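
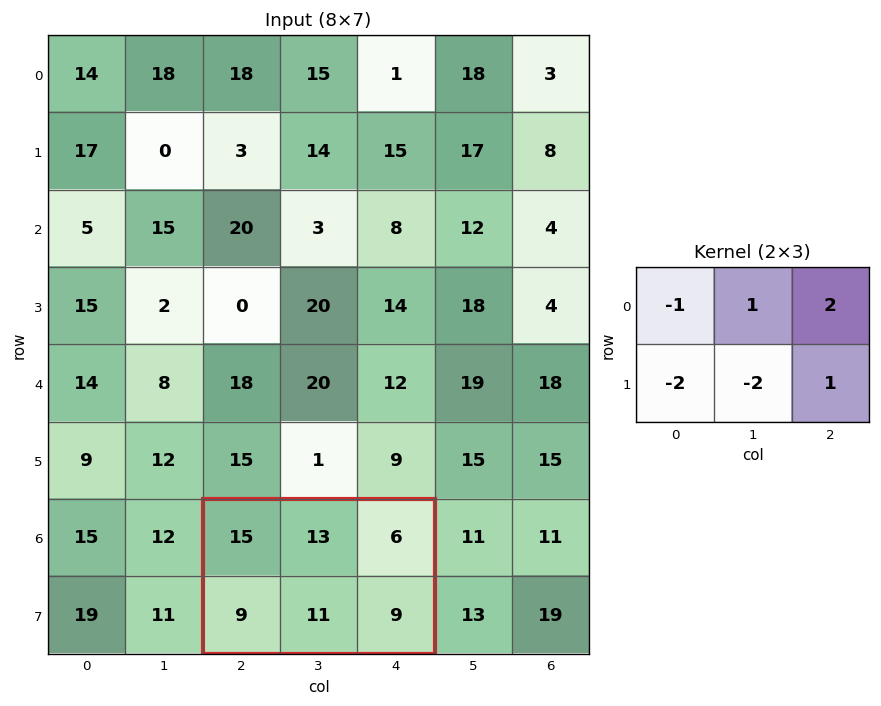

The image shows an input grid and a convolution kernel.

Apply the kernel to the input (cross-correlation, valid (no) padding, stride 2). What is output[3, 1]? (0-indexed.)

-21

The receptive field on the input at this output position is [15 13 6 / 9 11 9]. Elementwise product with the kernel and sum: 15·-1 + 13·1 + 6·2 + 9·-2 + 11·-2 + 9·1.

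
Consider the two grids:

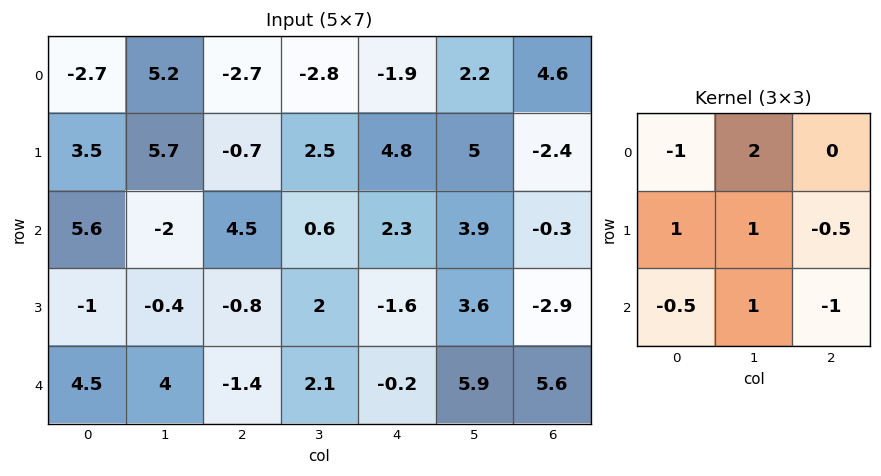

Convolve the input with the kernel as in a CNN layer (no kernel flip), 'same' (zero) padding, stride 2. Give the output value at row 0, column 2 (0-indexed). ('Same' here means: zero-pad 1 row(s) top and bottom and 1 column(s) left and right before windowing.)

-7.25

The receptive field on the zero-padded input at this output position is [0 0 0 / -2.8 -1.9 2.2 / 2.5 4.8 5]. Elementwise product with the kernel and sum: 0·-1 + 0·2 + -2.8·1 + -1.9·1 + 2.2·-0.5 + 2.5·-0.5 + 4.8·1 + 5·-1.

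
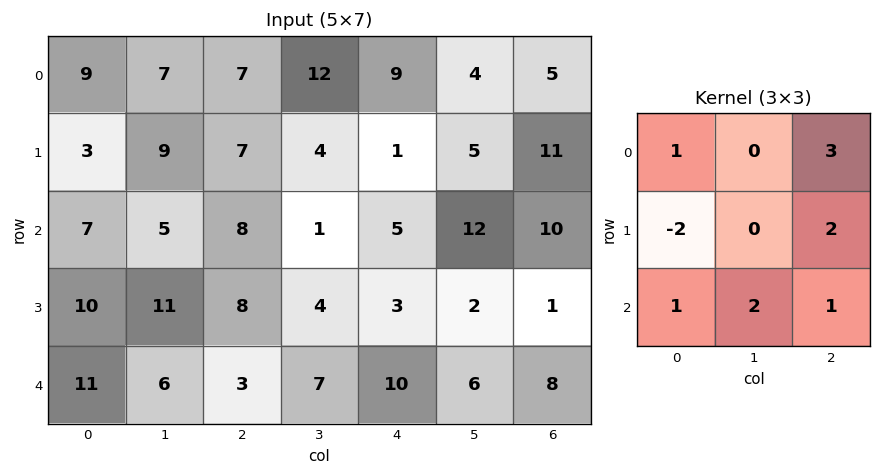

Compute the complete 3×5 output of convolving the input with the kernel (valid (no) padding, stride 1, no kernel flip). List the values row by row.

63 55 37 49 83
66 44 23 53 52
53 13 40 66 61

Output[0,0]: The receptive field on the input at this output position is [9 7 7 / 3 9 7 / 7 5 8]. Elementwise product with the kernel and sum: 9·1 + 7·3 + 3·-2 + 7·2 + 7·1 + 5·2 + 8·1.
Output[0,1]: The receptive field on the input at this output position is [7 7 12 / 9 7 4 / 5 8 1]. Elementwise product with the kernel and sum: 7·1 + 12·3 + 9·-2 + 4·2 + 5·1 + 8·2 + 1·1.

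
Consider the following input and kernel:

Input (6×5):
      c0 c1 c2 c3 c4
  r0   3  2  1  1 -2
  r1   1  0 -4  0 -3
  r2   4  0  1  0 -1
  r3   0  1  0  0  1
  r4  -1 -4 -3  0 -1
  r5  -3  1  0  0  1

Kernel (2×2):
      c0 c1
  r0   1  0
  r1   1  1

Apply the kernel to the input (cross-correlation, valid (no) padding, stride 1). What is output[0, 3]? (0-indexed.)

-2

The receptive field on the input at this output position is [1 -2 / 0 -3]. Elementwise product with the kernel and sum: 1·1 + 0·1 + -3·1.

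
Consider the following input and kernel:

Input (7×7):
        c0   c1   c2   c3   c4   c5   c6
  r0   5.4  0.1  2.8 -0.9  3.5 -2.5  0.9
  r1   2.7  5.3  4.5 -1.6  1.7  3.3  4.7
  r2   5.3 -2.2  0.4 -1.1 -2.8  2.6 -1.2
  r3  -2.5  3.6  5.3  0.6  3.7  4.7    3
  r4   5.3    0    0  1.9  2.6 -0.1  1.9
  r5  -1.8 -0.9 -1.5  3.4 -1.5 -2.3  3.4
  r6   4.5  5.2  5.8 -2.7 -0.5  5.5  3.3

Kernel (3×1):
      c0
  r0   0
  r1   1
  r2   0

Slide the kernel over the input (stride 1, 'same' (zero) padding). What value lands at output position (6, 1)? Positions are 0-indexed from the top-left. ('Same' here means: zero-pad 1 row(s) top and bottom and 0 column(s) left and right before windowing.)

The receptive field on the zero-padded input at this output position is [-0.9 / 5.2 / 0]. Elementwise product with the kernel and sum: 5.2·1.

5.2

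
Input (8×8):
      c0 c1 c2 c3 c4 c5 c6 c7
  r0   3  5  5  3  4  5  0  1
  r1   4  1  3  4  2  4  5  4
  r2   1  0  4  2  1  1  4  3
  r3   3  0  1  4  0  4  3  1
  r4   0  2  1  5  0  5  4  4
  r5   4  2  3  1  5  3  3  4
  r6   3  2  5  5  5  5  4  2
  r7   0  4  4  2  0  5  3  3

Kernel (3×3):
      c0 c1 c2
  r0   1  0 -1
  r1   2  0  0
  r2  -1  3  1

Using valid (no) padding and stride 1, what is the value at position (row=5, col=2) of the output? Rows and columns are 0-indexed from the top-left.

10

The receptive field on the input at this output position is [3 1 5 / 5 5 5 / 4 2 0]. Elementwise product with the kernel and sum: 3·1 + 5·-1 + 5·2 + 4·-1 + 2·3 + 0·1.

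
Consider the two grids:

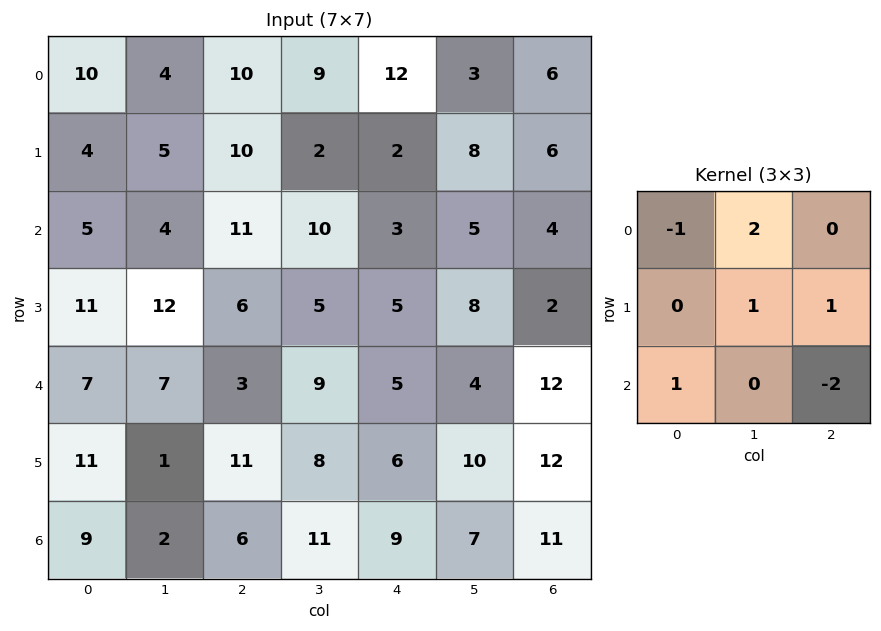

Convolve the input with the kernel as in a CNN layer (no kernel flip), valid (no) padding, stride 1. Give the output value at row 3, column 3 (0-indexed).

The receptive field on the input at this output position is [5 5 8 / 9 5 4 / 8 6 10]. Elementwise product with the kernel and sum: 5·-1 + 5·2 + 5·1 + 4·1 + 8·1 + 10·-2.

2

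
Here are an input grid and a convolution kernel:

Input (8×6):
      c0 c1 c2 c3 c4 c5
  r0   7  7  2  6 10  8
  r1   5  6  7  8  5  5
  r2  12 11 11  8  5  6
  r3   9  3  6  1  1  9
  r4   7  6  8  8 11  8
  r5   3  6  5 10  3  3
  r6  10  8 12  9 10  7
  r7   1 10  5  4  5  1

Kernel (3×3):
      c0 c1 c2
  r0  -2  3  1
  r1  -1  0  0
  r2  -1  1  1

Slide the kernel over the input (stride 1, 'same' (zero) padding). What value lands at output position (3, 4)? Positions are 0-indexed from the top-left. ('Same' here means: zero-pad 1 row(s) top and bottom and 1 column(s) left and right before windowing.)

15

The receptive field on the zero-padded input at this output position is [8 5 6 / 1 1 9 / 8 11 8]. Elementwise product with the kernel and sum: 8·-2 + 5·3 + 6·1 + 1·-1 + 8·-1 + 11·1 + 8·1.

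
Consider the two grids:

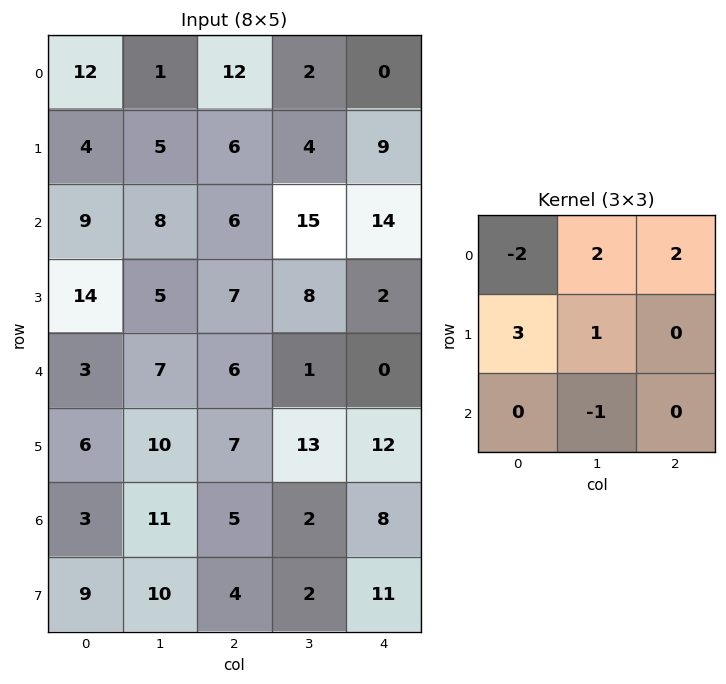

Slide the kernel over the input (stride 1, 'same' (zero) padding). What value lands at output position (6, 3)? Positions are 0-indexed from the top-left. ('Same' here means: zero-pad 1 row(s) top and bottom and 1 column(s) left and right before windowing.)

51

The receptive field on the zero-padded input at this output position is [7 13 12 / 5 2 8 / 4 2 11]. Elementwise product with the kernel and sum: 7·-2 + 13·2 + 12·2 + 5·3 + 2·1 + 2·-1.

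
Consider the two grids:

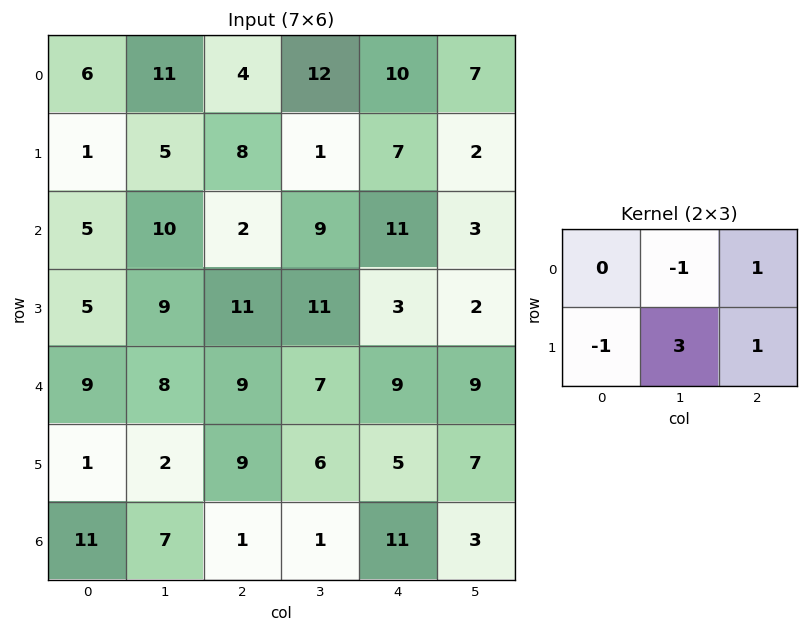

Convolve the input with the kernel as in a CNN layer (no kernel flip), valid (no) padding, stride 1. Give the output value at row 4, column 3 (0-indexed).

The receptive field on the input at this output position is [7 9 9 / 6 5 7]. Elementwise product with the kernel and sum: 9·-1 + 9·1 + 6·-1 + 5·3 + 7·1.

16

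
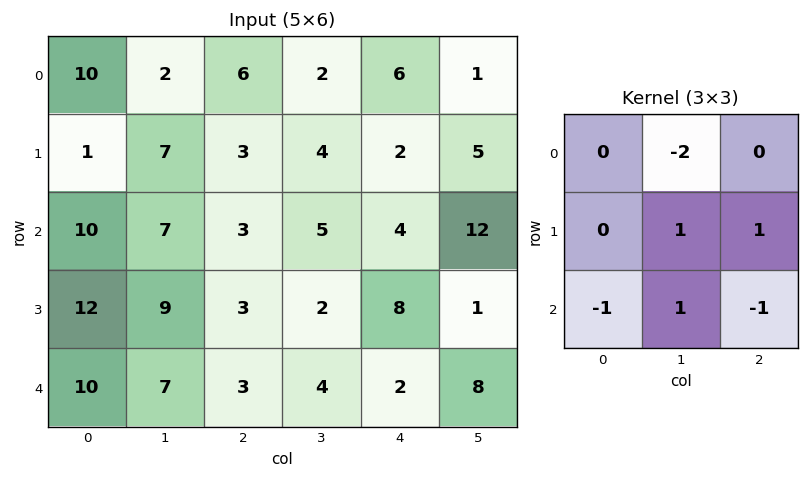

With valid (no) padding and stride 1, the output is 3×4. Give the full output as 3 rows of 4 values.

0 -14 0 -18
-10 -6 -8 17
-8 -9 -1 -9

Output[0,0]: The receptive field on the input at this output position is [10 2 6 / 1 7 3 / 10 7 3]. Elementwise product with the kernel and sum: 2·-2 + 7·1 + 3·1 + 10·-1 + 7·1 + 3·-1.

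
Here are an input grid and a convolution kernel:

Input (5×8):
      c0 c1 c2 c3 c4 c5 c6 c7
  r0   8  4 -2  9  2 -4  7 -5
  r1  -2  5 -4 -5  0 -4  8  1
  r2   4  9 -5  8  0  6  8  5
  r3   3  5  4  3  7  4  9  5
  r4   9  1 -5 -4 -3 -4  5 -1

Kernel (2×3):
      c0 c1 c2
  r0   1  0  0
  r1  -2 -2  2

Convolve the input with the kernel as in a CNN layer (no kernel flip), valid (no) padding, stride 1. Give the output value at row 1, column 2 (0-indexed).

-10

The receptive field on the input at this output position is [-4 -5 0 / -5 8 0]. Elementwise product with the kernel and sum: -4·1 + -5·-2 + 8·-2 + 0·2.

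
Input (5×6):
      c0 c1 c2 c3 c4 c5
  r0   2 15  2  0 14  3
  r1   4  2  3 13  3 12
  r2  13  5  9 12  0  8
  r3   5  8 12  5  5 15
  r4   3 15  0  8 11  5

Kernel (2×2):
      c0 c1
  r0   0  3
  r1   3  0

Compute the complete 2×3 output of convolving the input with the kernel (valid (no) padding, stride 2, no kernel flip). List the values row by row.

57 9 18
30 72 39

Output[0,0]: The receptive field on the input at this output position is [2 15 / 4 2]. Elementwise product with the kernel and sum: 15·3 + 4·3.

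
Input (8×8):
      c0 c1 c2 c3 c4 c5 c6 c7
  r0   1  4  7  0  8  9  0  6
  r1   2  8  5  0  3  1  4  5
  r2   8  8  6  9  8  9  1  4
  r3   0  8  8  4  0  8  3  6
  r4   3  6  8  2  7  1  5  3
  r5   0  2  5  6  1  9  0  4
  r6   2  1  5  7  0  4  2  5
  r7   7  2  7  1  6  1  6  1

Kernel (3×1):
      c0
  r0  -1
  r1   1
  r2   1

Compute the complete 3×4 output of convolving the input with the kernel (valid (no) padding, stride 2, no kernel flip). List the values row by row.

9 4 3 5
-5 10 -1 7
-1 2 -6 -3

Output[0,0]: The receptive field on the input at this output position is [1 / 2 / 8]. Elementwise product with the kernel and sum: 1·-1 + 2·1 + 8·1.
Output[0,1]: The receptive field on the input at this output position is [7 / 5 / 6]. Elementwise product with the kernel and sum: 7·-1 + 5·1 + 6·1.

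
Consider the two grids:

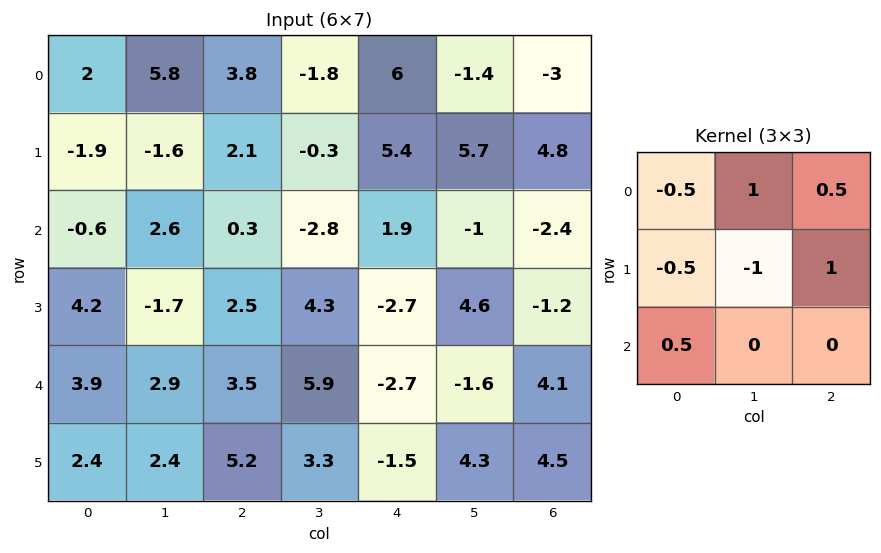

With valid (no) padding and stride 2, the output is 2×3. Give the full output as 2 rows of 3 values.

Output[0,0]: The receptive field on the input at this output position is [2 5.8 3.8 / -1.9 -1.6 2.1 / -0.6 2.6 0.3]. Elementwise product with the kernel and sum: 2·-0.5 + 5.8·1 + 3.8·0.5 + -1.9·-0.5 + -1.6·-1 + 2.1·1 + -0.6·0.5.

11.05 4.1 -8.55
7.1 -8.5 -8.95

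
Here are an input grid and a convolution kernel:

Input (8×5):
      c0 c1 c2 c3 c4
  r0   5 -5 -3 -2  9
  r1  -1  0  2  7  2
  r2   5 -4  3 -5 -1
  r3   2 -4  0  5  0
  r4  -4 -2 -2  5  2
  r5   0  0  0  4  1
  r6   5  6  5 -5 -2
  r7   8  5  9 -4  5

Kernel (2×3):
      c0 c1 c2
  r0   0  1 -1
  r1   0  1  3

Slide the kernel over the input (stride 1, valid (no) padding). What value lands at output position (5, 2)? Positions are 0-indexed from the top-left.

-8

The receptive field on the input at this output position is [0 4 1 / 5 -5 -2]. Elementwise product with the kernel and sum: 4·1 + 1·-1 + -5·1 + -2·3.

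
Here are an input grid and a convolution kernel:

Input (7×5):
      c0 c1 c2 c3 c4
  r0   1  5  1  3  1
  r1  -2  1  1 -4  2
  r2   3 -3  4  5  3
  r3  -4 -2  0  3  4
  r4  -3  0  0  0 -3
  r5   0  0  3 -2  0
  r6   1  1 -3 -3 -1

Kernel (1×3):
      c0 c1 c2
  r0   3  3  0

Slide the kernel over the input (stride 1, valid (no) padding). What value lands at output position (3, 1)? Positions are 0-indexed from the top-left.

-6

The receptive field on the input at this output position is [-2 0 3]. Elementwise product with the kernel and sum: -2·3 + 0·3.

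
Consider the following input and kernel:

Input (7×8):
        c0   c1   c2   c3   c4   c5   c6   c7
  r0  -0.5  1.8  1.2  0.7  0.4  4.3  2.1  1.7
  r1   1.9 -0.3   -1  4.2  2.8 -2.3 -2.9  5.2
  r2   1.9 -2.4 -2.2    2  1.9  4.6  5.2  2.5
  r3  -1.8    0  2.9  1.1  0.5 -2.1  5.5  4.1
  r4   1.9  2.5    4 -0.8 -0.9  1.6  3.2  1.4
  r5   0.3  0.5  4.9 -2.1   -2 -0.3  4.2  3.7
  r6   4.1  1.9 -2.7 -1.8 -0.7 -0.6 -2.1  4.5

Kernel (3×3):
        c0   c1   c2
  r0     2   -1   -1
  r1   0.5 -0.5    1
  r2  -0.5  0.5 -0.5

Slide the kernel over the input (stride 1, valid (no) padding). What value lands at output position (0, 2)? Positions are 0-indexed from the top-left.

2.65

The receptive field on the input at this output position is [1.2 0.7 0.4 / -1 4.2 2.8 / -2.2 2 1.9]. Elementwise product with the kernel and sum: 1.2·2 + 0.7·-1 + 0.4·-1 + -1·0.5 + 4.2·-0.5 + 2.8·1 + -2.2·-0.5 + 2·0.5 + 1.9·-0.5.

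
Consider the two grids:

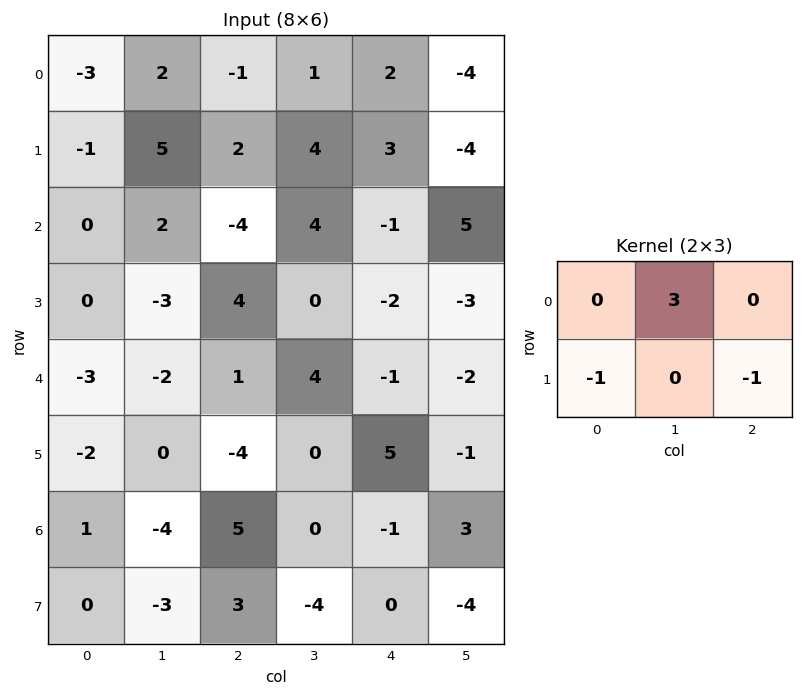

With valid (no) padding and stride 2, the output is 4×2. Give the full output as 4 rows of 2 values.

Output[0,0]: The receptive field on the input at this output position is [-3 2 -1 / -1 5 2]. Elementwise product with the kernel and sum: 2·3 + -1·-1 + 2·-1.

5 -2
2 10
0 11
-15 -3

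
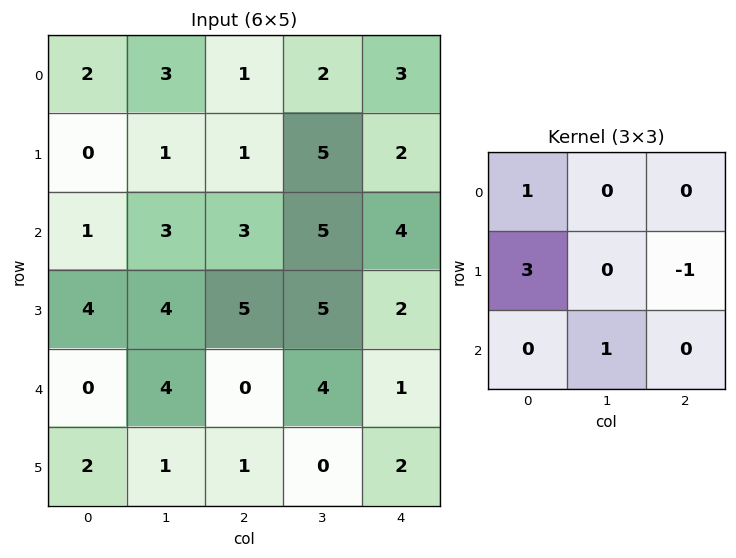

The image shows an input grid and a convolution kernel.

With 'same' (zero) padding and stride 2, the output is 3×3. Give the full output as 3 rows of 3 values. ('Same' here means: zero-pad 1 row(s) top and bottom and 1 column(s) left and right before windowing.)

Output[0,0]: The receptive field on the zero-padded input at this output position is [0 0 0 / 0 2 3 / 0 0 1]. Elementwise product with the kernel and sum: 0·1 + 0·3 + 3·-1 + 0·1.

-3 8 8
1 10 22
-2 13 19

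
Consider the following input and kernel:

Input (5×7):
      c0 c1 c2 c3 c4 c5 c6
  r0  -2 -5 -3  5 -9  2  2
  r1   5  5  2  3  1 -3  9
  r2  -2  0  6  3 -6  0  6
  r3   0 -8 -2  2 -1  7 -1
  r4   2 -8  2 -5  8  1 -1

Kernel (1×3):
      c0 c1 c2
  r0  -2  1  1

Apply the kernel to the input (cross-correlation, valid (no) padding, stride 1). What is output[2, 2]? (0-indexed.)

The receptive field on the input at this output position is [6 3 -6]. Elementwise product with the kernel and sum: 6·-2 + 3·1 + -6·1.

-15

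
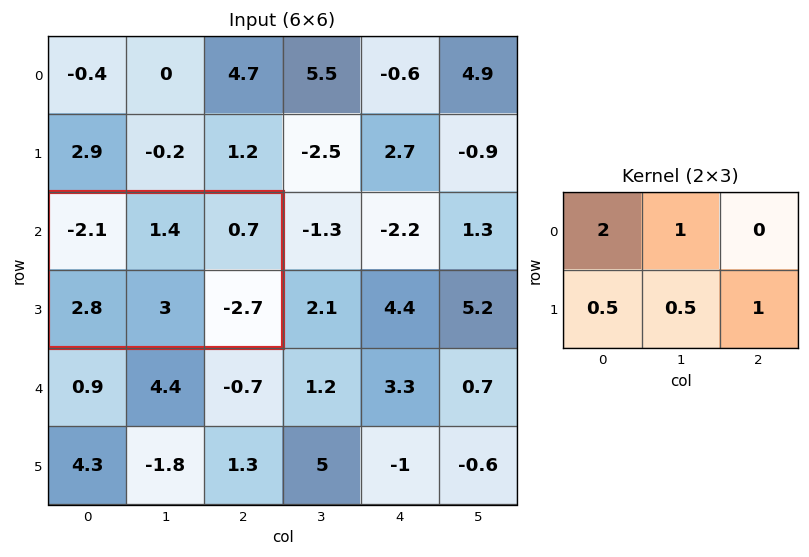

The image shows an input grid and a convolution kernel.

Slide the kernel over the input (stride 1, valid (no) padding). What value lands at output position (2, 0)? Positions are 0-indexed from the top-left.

-2.6

The receptive field on the input at this output position is [-2.1 1.4 0.7 / 2.8 3 -2.7]. Elementwise product with the kernel and sum: -2.1·2 + 1.4·1 + 2.8·0.5 + 3·0.5 + -2.7·1.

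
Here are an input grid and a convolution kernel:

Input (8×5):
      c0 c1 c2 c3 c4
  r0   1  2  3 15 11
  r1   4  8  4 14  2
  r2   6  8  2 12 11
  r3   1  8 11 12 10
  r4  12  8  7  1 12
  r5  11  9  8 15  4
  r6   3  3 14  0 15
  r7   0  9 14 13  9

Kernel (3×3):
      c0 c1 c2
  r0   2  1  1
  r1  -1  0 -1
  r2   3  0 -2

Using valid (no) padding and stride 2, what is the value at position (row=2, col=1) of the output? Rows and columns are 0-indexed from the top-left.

The receptive field on the input at this output position is [7 1 12 / 8 15 4 / 14 0 15]. Elementwise product with the kernel and sum: 7·2 + 1·1 + 12·1 + 8·-1 + 4·-1 + 14·3 + 15·-2.

27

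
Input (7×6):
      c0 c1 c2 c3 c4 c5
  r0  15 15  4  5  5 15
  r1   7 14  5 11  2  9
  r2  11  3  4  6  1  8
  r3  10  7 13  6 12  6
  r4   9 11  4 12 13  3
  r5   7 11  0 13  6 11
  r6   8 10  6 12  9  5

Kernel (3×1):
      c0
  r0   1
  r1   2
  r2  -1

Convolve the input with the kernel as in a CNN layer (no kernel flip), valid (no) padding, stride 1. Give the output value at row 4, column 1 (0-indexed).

23

The receptive field on the input at this output position is [11 / 11 / 10]. Elementwise product with the kernel and sum: 11·1 + 11·2 + 10·-1.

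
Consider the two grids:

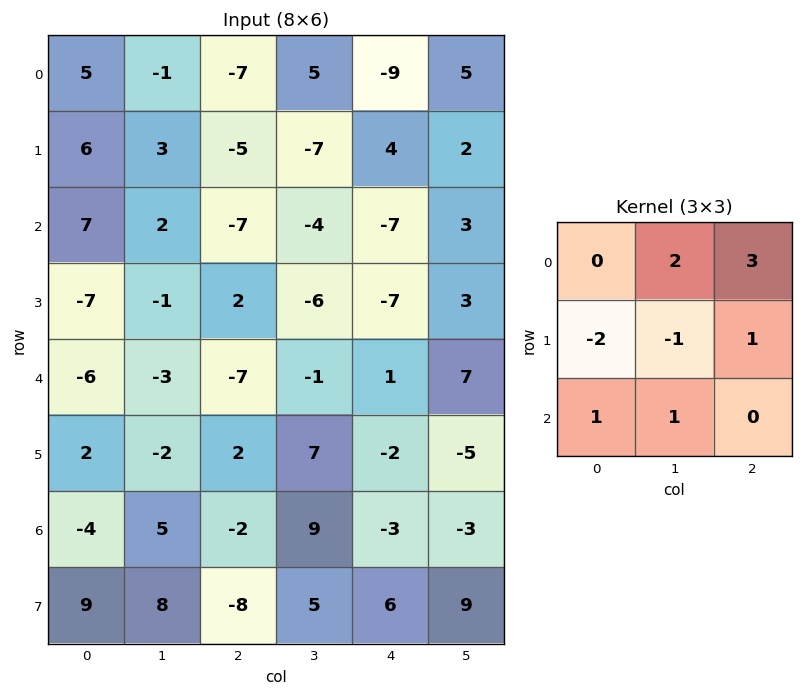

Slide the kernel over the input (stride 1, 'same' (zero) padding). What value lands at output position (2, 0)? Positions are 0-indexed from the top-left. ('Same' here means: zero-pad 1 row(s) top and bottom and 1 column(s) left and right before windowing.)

The receptive field on the zero-padded input at this output position is [0 6 3 / 0 7 2 / 0 -7 -1]. Elementwise product with the kernel and sum: 6·2 + 3·3 + 0·-2 + 7·-1 + 2·1 + 0·1 + -7·1.

9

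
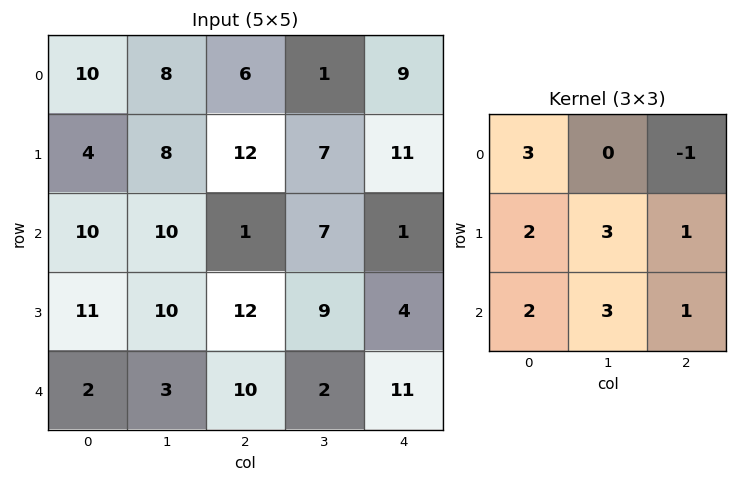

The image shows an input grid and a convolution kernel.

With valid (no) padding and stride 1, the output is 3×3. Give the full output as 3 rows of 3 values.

Output[0,0]: The receptive field on the input at this output position is [10 8 6 / 4 8 12 / 10 10 1]. Elementwise product with the kernel and sum: 10·3 + 6·-1 + 4·2 + 8·3 + 12·1 + 10·2 + 10·3 + 1·1.

119 112 89
115 112 104
116 126 94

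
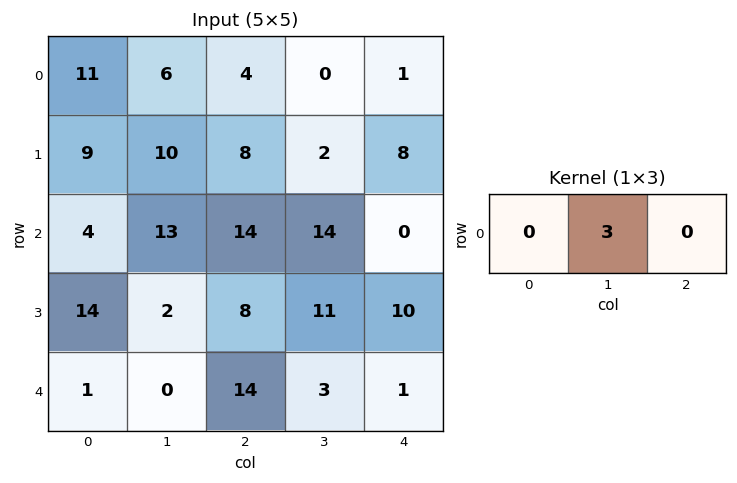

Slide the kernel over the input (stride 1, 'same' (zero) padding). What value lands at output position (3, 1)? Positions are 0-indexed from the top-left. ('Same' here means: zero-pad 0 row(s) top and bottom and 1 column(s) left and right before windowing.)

6

The receptive field on the zero-padded input at this output position is [14 2 8]. Elementwise product with the kernel and sum: 2·3.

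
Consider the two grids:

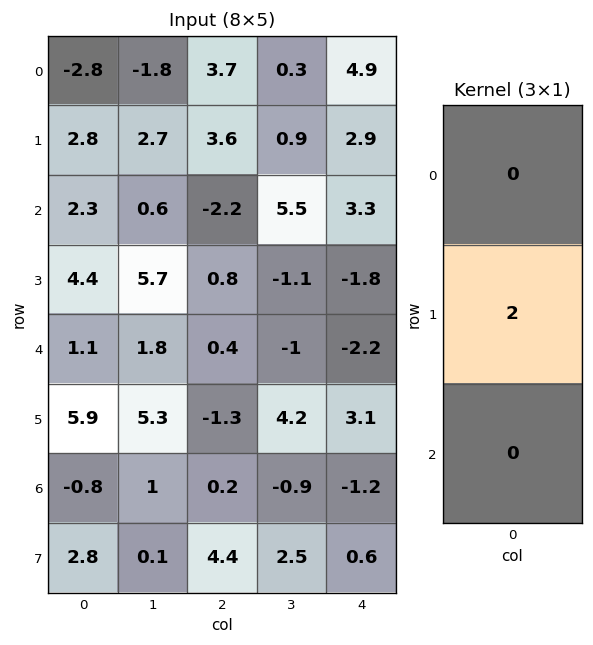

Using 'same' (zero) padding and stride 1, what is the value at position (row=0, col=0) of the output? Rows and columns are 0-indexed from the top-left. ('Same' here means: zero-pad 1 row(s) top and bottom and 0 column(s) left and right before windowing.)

The receptive field on the zero-padded input at this output position is [0 / -2.8 / 2.8]. Elementwise product with the kernel and sum: -2.8·2.

-5.6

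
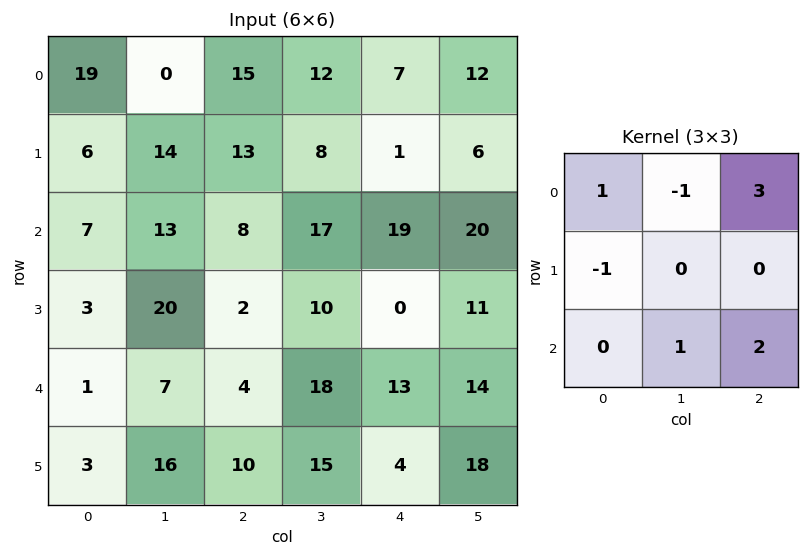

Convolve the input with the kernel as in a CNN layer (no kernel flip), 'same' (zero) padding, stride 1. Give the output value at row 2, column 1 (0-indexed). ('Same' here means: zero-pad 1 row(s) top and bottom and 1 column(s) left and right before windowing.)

The receptive field on the zero-padded input at this output position is [6 14 13 / 7 13 8 / 3 20 2]. Elementwise product with the kernel and sum: 6·1 + 14·-1 + 13·3 + 7·-1 + 20·1 + 2·2.

48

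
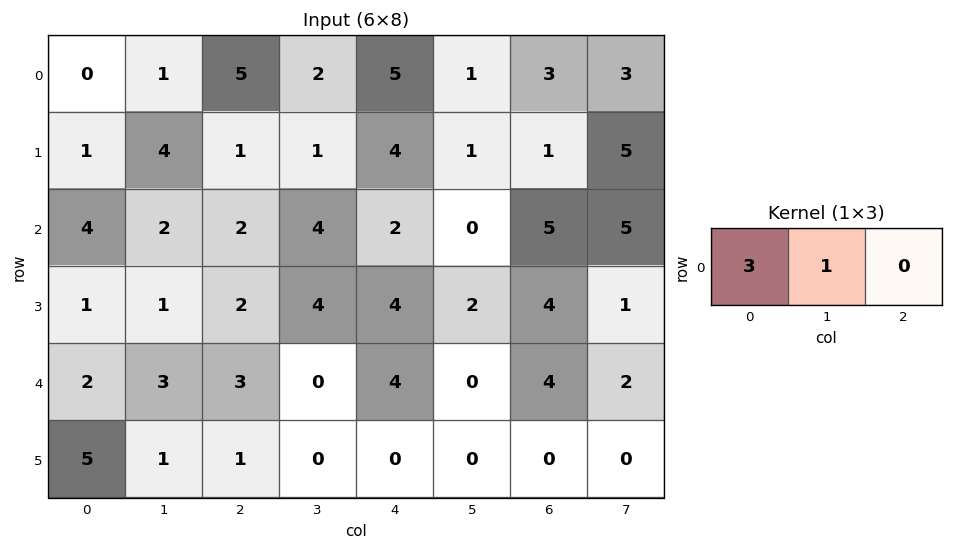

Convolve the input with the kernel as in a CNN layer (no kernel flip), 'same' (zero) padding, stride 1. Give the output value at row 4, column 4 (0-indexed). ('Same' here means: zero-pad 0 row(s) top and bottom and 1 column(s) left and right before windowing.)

The receptive field on the zero-padded input at this output position is [0 4 0]. Elementwise product with the kernel and sum: 0·3 + 4·1.

4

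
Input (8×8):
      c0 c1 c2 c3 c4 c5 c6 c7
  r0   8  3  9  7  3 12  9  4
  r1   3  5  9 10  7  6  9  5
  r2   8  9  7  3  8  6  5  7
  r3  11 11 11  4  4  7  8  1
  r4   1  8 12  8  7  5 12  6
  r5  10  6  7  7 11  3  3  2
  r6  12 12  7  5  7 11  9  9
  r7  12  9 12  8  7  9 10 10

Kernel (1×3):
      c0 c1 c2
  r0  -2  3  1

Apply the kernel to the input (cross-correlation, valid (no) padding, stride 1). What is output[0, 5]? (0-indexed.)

The receptive field on the input at this output position is [12 9 4]. Elementwise product with the kernel and sum: 12·-2 + 9·3 + 4·1.

7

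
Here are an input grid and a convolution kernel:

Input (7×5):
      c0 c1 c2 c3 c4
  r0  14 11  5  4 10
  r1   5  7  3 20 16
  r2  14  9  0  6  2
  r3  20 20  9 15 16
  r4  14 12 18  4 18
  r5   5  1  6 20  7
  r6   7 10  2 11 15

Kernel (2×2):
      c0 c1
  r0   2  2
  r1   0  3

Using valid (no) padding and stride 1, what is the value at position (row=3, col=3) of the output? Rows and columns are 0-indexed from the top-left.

The receptive field on the input at this output position is [15 16 / 4 18]. Elementwise product with the kernel and sum: 15·2 + 16·2 + 18·3.

116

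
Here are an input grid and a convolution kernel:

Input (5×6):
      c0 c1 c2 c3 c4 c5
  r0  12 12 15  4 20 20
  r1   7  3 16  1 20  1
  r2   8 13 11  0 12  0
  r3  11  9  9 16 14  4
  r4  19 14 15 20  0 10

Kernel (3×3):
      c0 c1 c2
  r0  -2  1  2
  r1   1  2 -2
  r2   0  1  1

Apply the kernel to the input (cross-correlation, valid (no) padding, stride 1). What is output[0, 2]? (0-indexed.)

The receptive field on the input at this output position is [15 4 20 / 16 1 20 / 11 0 12]. Elementwise product with the kernel and sum: 15·-2 + 4·1 + 20·2 + 16·1 + 1·2 + 20·-2 + 0·1 + 12·1.

4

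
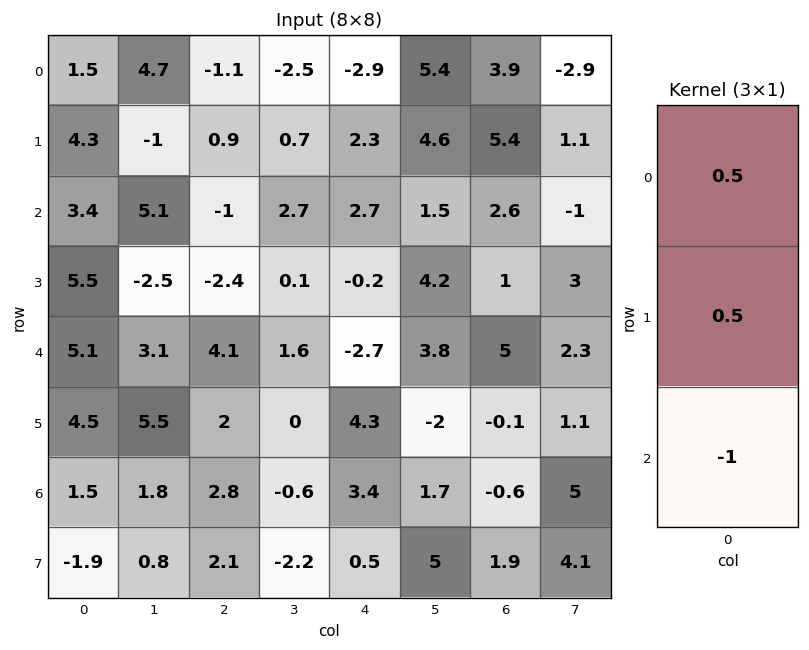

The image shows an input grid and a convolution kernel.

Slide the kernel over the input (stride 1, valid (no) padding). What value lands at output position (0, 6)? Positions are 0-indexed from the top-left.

The receptive field on the input at this output position is [3.9 / 5.4 / 2.6]. Elementwise product with the kernel and sum: 3.9·0.5 + 5.4·0.5 + 2.6·-1.

2.05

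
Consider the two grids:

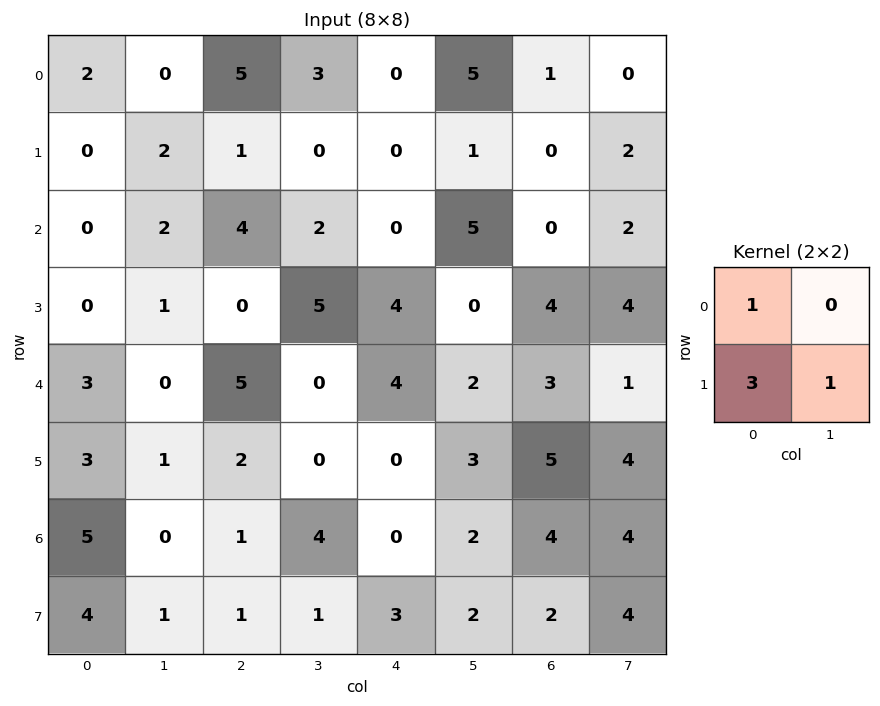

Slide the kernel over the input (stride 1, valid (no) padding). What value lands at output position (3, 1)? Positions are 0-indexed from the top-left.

6

The receptive field on the input at this output position is [1 0 / 0 5]. Elementwise product with the kernel and sum: 1·1 + 0·3 + 5·1.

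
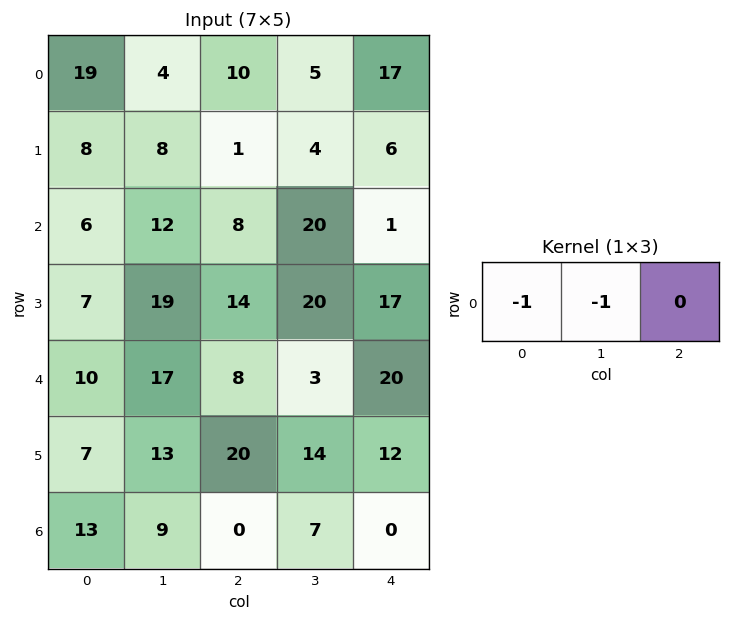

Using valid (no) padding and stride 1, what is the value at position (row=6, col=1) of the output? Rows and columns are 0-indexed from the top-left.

-9

The receptive field on the input at this output position is [9 0 7]. Elementwise product with the kernel and sum: 9·-1 + 0·-1.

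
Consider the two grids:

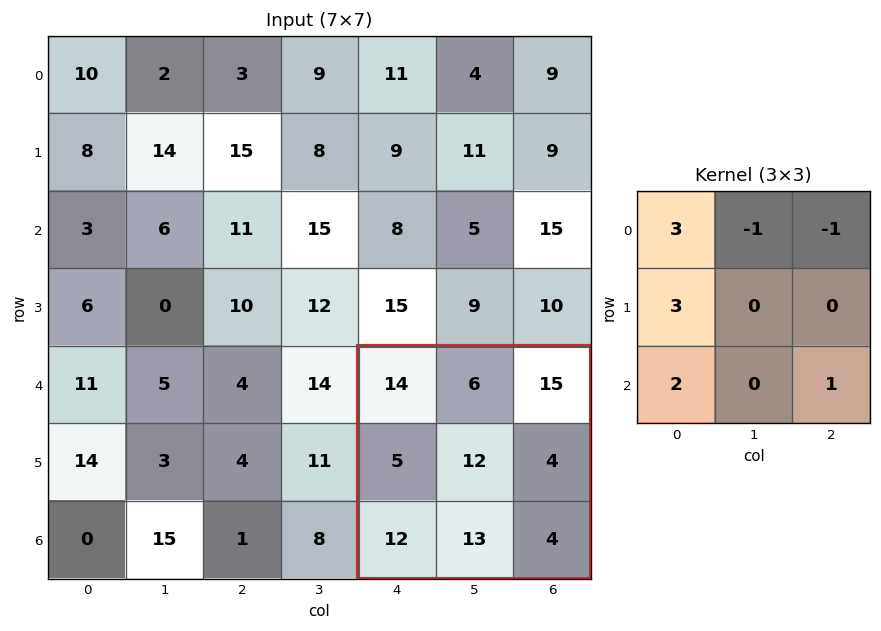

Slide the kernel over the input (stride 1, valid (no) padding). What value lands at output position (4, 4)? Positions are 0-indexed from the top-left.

64

The receptive field on the input at this output position is [14 6 15 / 5 12 4 / 12 13 4]. Elementwise product with the kernel and sum: 14·3 + 6·-1 + 15·-1 + 5·3 + 12·2 + 4·1.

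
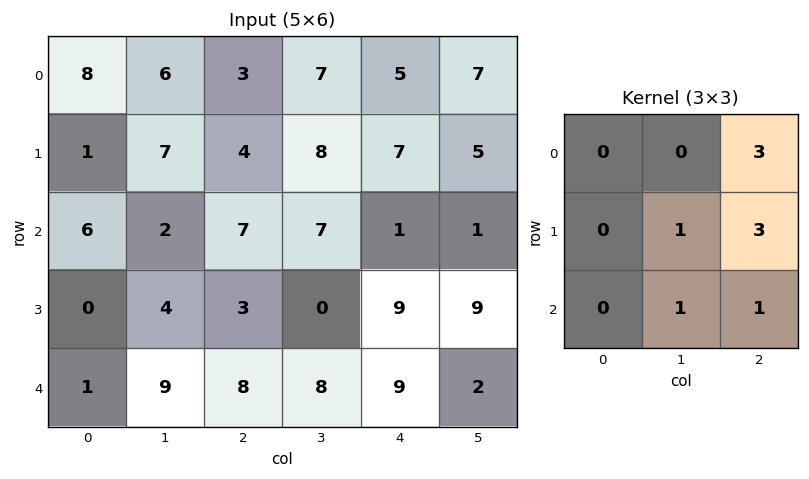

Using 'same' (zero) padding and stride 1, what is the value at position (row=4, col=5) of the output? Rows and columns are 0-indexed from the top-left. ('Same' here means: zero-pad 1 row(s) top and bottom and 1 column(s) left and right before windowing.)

The receptive field on the zero-padded input at this output position is [9 9 0 / 9 2 0 / 0 0 0]. Elementwise product with the kernel and sum: 0·3 + 2·1 + 0·3 + 0·1 + 0·1.

2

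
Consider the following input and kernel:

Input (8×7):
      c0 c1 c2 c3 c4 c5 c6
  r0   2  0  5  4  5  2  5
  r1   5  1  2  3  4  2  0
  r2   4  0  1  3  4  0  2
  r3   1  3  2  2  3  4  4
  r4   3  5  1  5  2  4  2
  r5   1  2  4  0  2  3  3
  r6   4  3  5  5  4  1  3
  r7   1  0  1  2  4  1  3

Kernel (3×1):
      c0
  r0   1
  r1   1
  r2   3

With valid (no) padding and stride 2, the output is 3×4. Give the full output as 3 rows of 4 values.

19 10 21 11
14 6 13 12
16 20 16 14

Output[0,0]: The receptive field on the input at this output position is [2 / 5 / 4]. Elementwise product with the kernel and sum: 2·1 + 5·1 + 4·3.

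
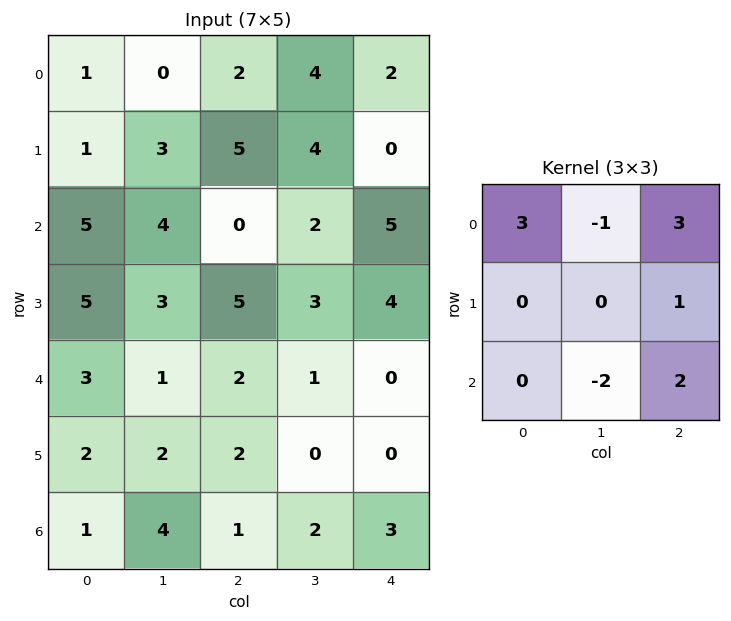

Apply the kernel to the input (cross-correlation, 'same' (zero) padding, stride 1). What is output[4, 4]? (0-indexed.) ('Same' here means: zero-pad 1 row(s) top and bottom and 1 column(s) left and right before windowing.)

5

The receptive field on the zero-padded input at this output position is [3 4 0 / 1 0 0 / 0 0 0]. Elementwise product with the kernel and sum: 3·3 + 4·-1 + 0·3 + 0·1 + 0·-2 + 0·2.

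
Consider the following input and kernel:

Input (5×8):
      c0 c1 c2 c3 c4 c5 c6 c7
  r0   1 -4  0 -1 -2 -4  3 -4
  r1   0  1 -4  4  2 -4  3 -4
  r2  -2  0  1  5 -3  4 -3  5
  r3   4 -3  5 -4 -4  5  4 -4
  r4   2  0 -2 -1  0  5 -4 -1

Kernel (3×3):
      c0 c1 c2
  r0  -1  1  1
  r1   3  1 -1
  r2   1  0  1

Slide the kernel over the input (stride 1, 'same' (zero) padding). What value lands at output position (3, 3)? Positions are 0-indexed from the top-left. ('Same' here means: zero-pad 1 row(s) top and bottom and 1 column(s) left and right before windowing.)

The receptive field on the zero-padded input at this output position is [1 5 -3 / 5 -4 -4 / -2 -1 0]. Elementwise product with the kernel and sum: 1·-1 + 5·1 + -3·1 + 5·3 + -4·1 + -4·-1 + -2·1 + 0·1.

14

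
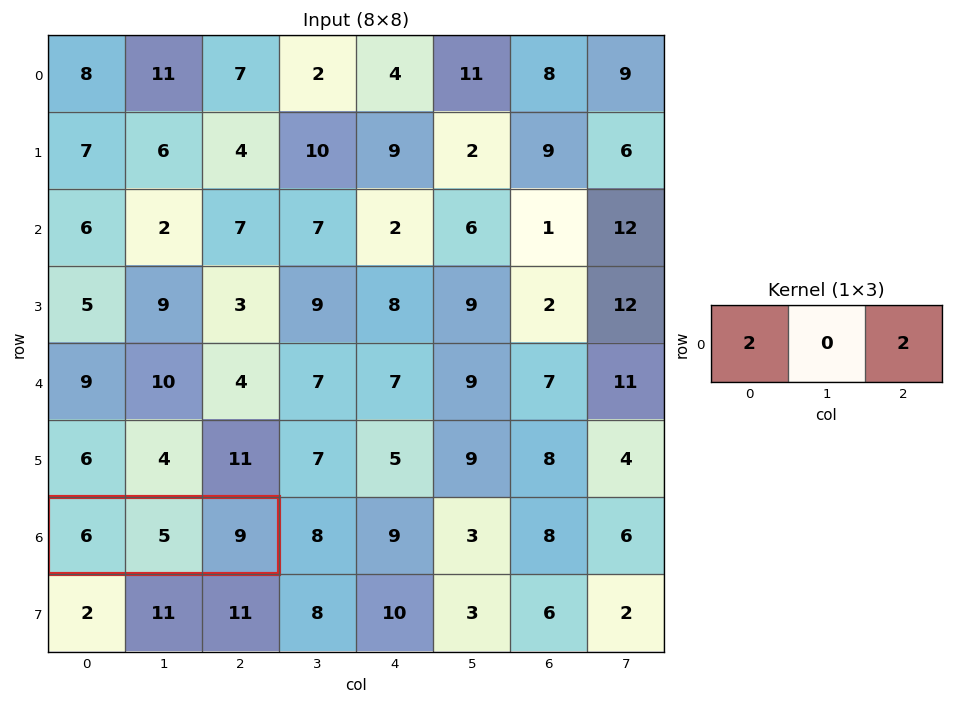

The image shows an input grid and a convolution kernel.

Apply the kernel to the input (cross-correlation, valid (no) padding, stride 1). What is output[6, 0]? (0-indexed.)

30

The receptive field on the input at this output position is [6 5 9]. Elementwise product with the kernel and sum: 6·2 + 9·2.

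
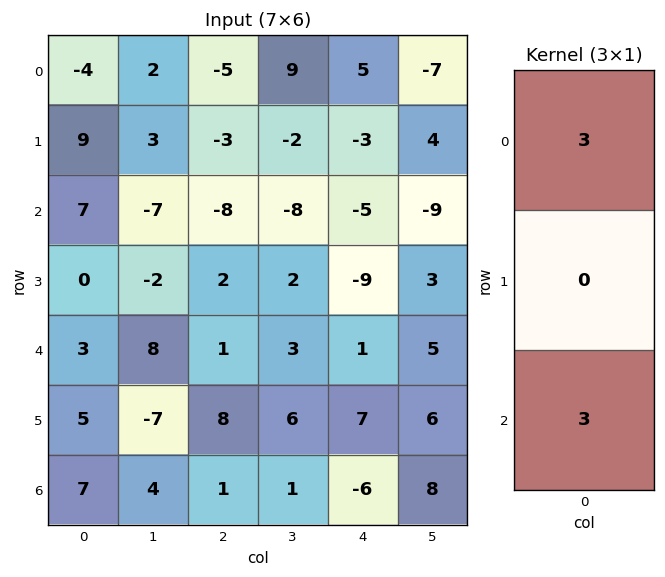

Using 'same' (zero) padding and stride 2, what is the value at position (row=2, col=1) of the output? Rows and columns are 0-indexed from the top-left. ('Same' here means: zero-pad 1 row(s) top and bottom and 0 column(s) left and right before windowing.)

30

The receptive field on the zero-padded input at this output position is [2 / 1 / 8]. Elementwise product with the kernel and sum: 2·3 + 8·3.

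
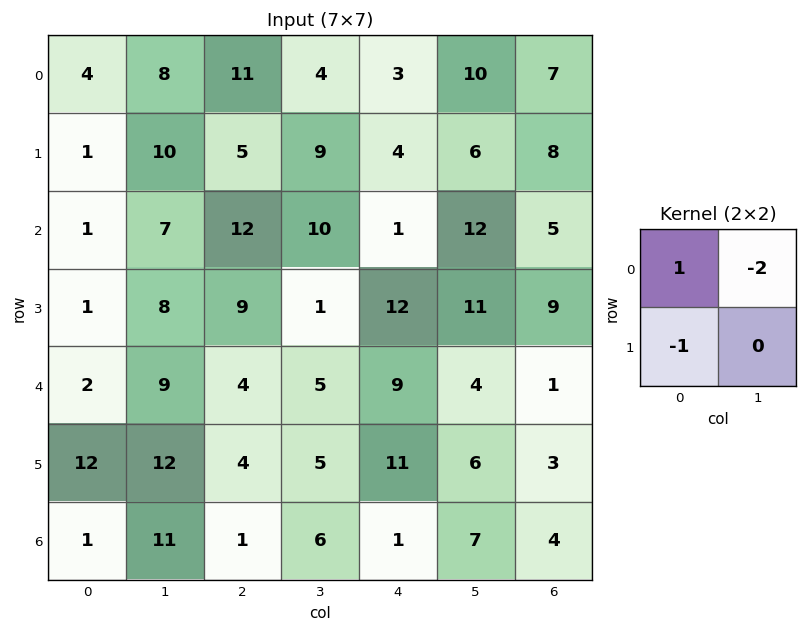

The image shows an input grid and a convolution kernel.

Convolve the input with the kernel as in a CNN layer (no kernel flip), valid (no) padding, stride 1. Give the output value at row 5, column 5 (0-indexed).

The receptive field on the input at this output position is [6 3 / 7 4]. Elementwise product with the kernel and sum: 6·1 + 3·-2 + 7·-1.

-7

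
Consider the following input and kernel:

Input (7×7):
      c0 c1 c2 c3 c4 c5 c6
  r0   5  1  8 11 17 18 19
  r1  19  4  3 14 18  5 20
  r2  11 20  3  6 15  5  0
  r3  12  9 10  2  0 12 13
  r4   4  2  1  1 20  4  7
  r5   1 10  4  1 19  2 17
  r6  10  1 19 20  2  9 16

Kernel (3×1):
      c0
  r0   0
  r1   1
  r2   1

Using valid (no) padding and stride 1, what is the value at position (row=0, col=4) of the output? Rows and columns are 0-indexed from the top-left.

The receptive field on the input at this output position is [17 / 18 / 15]. Elementwise product with the kernel and sum: 18·1 + 15·1.

33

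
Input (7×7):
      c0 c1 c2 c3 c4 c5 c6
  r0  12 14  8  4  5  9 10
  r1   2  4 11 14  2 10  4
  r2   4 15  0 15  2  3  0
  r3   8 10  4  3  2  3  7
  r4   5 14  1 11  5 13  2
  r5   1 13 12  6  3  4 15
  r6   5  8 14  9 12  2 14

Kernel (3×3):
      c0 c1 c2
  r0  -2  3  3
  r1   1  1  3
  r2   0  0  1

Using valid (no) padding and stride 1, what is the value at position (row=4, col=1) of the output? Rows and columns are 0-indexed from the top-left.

The receptive field on the input at this output position is [14 1 11 / 13 12 6 / 8 14 9]. Elementwise product with the kernel and sum: 14·-2 + 1·3 + 11·3 + 13·1 + 12·1 + 6·3 + 9·1.

60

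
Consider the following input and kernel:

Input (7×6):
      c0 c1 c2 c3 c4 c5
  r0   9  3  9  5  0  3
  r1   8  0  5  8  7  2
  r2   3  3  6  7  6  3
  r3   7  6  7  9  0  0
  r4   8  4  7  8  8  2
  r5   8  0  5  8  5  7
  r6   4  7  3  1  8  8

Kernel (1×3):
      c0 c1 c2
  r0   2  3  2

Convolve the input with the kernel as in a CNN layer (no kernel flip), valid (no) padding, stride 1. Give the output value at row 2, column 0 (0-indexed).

The receptive field on the input at this output position is [3 3 6]. Elementwise product with the kernel and sum: 3·2 + 3·3 + 6·2.

27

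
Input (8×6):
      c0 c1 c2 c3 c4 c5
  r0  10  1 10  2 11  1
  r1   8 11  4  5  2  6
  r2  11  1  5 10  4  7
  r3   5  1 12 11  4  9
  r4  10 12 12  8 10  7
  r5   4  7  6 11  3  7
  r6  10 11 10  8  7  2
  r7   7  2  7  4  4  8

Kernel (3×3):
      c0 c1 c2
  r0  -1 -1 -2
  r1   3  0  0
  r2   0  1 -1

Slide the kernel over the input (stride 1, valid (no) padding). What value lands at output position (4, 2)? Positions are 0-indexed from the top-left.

-21

The receptive field on the input at this output position is [12 8 10 / 6 11 3 / 10 8 7]. Elementwise product with the kernel and sum: 12·-1 + 8·-1 + 10·-2 + 6·3 + 8·1 + 7·-1.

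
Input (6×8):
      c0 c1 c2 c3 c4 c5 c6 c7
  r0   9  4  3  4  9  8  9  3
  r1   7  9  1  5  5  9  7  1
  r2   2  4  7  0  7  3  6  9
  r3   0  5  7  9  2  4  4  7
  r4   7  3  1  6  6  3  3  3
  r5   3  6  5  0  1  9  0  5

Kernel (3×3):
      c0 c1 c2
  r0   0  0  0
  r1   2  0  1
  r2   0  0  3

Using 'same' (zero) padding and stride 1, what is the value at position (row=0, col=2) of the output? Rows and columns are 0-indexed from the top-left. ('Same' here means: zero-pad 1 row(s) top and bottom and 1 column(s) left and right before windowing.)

The receptive field on the zero-padded input at this output position is [0 0 0 / 4 3 4 / 9 1 5]. Elementwise product with the kernel and sum: 4·2 + 4·1 + 5·3.

27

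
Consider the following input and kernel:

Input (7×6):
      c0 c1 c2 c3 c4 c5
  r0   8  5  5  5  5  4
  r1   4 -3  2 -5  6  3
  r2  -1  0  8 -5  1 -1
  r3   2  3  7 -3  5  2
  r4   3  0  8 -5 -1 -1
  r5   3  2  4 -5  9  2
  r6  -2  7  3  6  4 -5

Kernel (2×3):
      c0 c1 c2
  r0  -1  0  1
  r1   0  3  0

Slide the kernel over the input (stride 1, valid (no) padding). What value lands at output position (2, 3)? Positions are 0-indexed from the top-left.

19

The receptive field on the input at this output position is [-5 1 -1 / -3 5 2]. Elementwise product with the kernel and sum: -5·-1 + -1·1 + 5·3.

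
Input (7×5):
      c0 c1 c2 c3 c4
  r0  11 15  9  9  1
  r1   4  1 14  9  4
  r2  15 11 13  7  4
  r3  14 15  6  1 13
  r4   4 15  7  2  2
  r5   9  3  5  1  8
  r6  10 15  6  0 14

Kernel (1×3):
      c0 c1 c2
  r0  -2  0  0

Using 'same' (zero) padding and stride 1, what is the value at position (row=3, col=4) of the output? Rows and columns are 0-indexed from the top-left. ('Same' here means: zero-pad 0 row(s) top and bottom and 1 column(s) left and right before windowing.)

-2

The receptive field on the zero-padded input at this output position is [1 13 0]. Elementwise product with the kernel and sum: 1·-2.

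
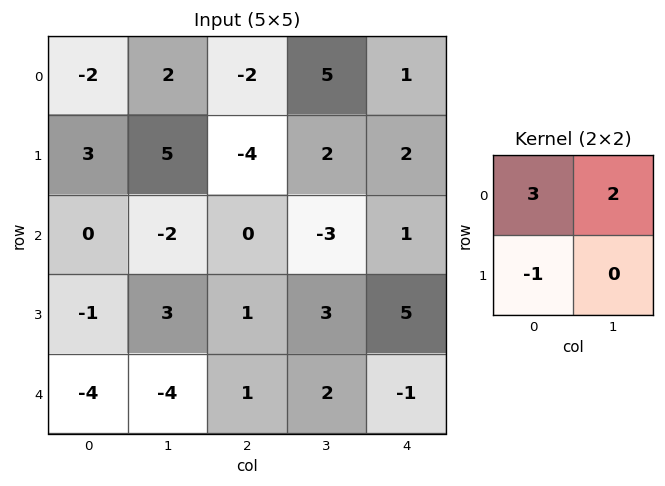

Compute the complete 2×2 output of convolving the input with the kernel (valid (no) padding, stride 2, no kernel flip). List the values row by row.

Output[0,0]: The receptive field on the input at this output position is [-2 2 / 3 5]. Elementwise product with the kernel and sum: -2·3 + 2·2 + 3·-1.
Output[0,1]: The receptive field on the input at this output position is [-2 5 / -4 2]. Elementwise product with the kernel and sum: -2·3 + 5·2 + -4·-1.

-5 8
-3 -7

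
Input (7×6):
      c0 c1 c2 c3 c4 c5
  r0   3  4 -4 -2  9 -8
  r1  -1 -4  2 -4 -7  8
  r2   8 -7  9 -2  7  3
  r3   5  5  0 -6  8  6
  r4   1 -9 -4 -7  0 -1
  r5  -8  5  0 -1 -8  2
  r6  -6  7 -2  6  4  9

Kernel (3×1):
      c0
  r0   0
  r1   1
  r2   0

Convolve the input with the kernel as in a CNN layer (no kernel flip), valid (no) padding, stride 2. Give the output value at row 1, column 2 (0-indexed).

The receptive field on the input at this output position is [7 / 8 / 0]. Elementwise product with the kernel and sum: 8·1.

8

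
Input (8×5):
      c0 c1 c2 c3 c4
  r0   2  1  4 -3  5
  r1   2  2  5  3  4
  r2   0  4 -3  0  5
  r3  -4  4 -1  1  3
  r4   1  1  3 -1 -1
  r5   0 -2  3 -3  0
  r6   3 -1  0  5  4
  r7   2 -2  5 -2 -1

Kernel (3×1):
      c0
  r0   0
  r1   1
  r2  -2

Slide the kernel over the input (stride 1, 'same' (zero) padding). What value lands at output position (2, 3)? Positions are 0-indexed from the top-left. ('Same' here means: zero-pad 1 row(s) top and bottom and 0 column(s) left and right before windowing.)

-2

The receptive field on the zero-padded input at this output position is [3 / 0 / 1]. Elementwise product with the kernel and sum: 0·1 + 1·-2.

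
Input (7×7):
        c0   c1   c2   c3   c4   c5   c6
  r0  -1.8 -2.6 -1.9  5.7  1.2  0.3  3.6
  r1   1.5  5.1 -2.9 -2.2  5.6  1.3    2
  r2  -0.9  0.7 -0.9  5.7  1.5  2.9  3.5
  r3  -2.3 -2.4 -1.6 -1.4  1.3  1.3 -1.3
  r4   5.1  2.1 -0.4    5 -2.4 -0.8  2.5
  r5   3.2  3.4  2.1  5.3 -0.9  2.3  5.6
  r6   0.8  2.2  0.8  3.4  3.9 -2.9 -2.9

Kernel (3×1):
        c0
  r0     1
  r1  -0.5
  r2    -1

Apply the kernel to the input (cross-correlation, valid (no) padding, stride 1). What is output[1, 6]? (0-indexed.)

1.55

The receptive field on the input at this output position is [2 / 3.5 / -1.3]. Elementwise product with the kernel and sum: 2·1 + 3.5·-0.5 + -1.3·-1.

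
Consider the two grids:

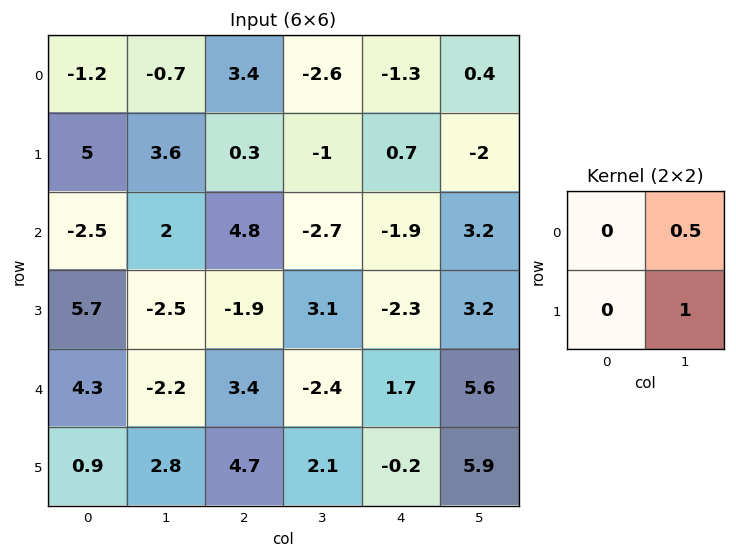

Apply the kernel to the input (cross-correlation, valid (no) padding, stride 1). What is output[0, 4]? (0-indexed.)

-1.8

The receptive field on the input at this output position is [-1.3 0.4 / 0.7 -2]. Elementwise product with the kernel and sum: 0.4·0.5 + -2·1.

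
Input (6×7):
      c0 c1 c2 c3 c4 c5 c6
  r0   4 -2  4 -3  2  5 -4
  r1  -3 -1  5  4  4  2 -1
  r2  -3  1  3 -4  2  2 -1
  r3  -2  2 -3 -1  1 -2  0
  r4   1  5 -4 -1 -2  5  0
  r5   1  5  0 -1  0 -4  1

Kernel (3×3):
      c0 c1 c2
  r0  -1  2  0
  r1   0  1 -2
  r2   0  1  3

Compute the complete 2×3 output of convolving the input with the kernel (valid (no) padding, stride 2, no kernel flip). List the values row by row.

Output[0,0]: The receptive field on the input at this output position is [4 -2 4 / -3 -1 5 / -3 1 3]. Elementwise product with the kernel and sum: 4·-1 + -2·2 + -1·1 + 5·-2 + 1·1 + 3·3.

-9 -12 11
6 -21 5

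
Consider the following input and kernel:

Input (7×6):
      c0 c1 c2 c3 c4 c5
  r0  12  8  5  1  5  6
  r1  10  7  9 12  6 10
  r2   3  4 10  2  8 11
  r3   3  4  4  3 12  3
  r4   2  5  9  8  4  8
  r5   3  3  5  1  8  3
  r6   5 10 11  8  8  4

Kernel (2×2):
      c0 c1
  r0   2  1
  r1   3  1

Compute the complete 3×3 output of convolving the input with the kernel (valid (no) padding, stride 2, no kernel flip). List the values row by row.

Output[0,0]: The receptive field on the input at this output position is [12 8 / 10 7]. Elementwise product with the kernel and sum: 12·2 + 8·1 + 10·3 + 7·1.

69 50 44
23 37 66
21 42 43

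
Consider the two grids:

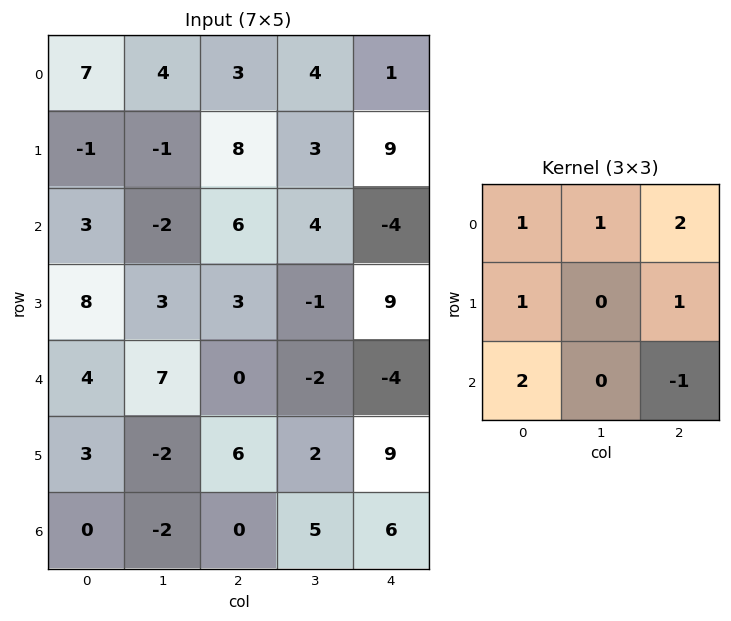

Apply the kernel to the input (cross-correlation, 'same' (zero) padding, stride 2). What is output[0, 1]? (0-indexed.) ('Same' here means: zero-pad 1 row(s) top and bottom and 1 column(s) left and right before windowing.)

3

The receptive field on the zero-padded input at this output position is [0 0 0 / 4 3 4 / -1 8 3]. Elementwise product with the kernel and sum: 0·1 + 0·1 + 0·2 + 4·1 + 4·1 + -1·2 + 3·-1.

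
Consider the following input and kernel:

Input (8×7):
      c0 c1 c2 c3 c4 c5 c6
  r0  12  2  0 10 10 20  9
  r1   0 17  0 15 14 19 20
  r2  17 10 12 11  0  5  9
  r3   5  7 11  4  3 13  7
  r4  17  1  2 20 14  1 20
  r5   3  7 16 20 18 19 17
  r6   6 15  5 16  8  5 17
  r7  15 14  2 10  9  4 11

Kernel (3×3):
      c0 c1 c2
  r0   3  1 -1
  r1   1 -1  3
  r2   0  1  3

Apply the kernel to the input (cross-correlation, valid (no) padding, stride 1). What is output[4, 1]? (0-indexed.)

89

The receptive field on the input at this output position is [1 2 20 / 7 16 20 / 15 5 16]. Elementwise product with the kernel and sum: 1·3 + 2·1 + 20·-1 + 7·1 + 16·-1 + 20·3 + 5·1 + 16·3.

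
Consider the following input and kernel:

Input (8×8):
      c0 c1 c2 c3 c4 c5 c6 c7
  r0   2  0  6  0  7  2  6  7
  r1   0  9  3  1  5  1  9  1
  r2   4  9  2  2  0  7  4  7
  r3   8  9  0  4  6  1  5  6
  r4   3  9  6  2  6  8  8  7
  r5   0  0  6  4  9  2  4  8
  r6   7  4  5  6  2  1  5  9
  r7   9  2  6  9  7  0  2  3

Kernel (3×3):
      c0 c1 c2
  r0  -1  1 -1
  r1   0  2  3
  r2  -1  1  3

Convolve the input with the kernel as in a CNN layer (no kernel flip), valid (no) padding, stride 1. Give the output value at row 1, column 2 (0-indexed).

19

The receptive field on the input at this output position is [3 1 5 / 2 2 0 / 0 4 6]. Elementwise product with the kernel and sum: 3·-1 + 1·1 + 5·-1 + 2·2 + 0·3 + 0·-1 + 4·1 + 6·3.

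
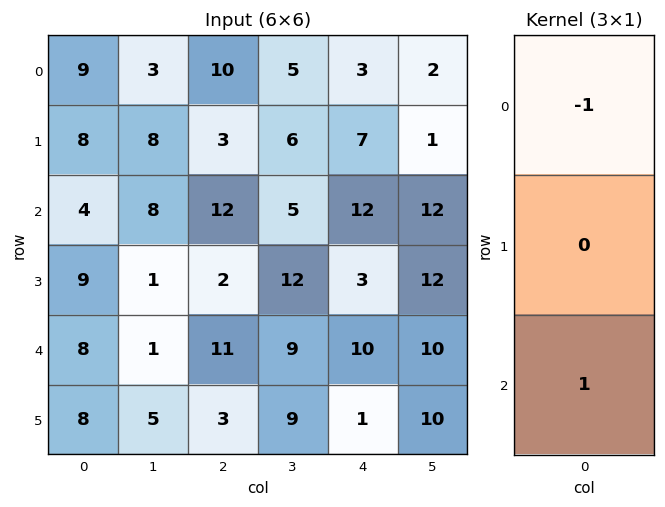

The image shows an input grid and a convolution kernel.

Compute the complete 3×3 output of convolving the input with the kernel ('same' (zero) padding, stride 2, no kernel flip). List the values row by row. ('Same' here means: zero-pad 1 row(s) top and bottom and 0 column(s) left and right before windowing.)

Output[0,0]: The receptive field on the zero-padded input at this output position is [0 / 9 / 8]. Elementwise product with the kernel and sum: 0·-1 + 8·1.
Output[0,1]: The receptive field on the zero-padded input at this output position is [0 / 10 / 3]. Elementwise product with the kernel and sum: 0·-1 + 3·1.

8 3 7
1 -1 -4
-1 1 -2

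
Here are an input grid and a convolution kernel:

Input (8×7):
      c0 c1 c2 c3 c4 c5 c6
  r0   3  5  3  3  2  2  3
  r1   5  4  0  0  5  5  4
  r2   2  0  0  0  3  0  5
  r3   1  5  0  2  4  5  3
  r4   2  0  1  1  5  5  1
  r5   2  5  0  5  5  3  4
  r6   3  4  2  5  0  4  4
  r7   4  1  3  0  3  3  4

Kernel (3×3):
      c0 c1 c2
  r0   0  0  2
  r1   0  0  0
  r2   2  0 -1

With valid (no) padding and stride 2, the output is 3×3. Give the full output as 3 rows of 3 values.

10 1 7
3 3 19
6 14 -2

Output[0,0]: The receptive field on the input at this output position is [3 5 3 / 5 4 0 / 2 0 0]. Elementwise product with the kernel and sum: 3·2 + 2·2 + 0·-1.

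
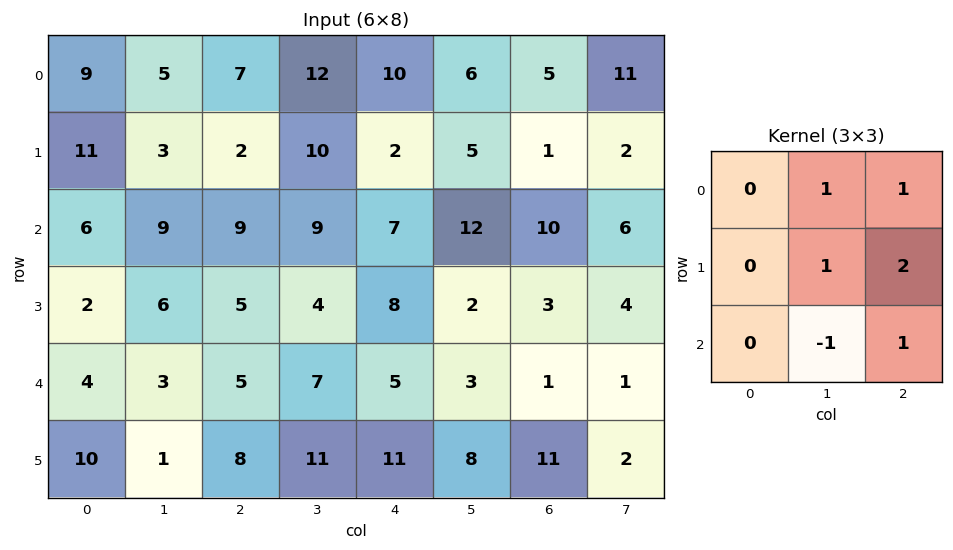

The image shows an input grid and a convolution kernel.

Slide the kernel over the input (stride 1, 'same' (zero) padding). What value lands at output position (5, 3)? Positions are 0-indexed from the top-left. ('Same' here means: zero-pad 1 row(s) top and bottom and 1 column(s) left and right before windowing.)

45

The receptive field on the zero-padded input at this output position is [5 7 5 / 8 11 11 / 0 0 0]. Elementwise product with the kernel and sum: 7·1 + 5·1 + 11·1 + 11·2 + 0·-1 + 0·1.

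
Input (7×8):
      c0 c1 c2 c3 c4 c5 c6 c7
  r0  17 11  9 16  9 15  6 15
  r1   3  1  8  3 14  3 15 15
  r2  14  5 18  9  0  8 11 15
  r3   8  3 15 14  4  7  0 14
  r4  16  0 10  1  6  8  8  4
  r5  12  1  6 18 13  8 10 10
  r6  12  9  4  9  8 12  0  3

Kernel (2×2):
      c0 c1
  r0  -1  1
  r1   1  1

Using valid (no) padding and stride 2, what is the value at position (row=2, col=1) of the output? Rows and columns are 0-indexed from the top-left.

15

The receptive field on the input at this output position is [10 1 / 6 18]. Elementwise product with the kernel and sum: 10·-1 + 1·1 + 6·1 + 18·1.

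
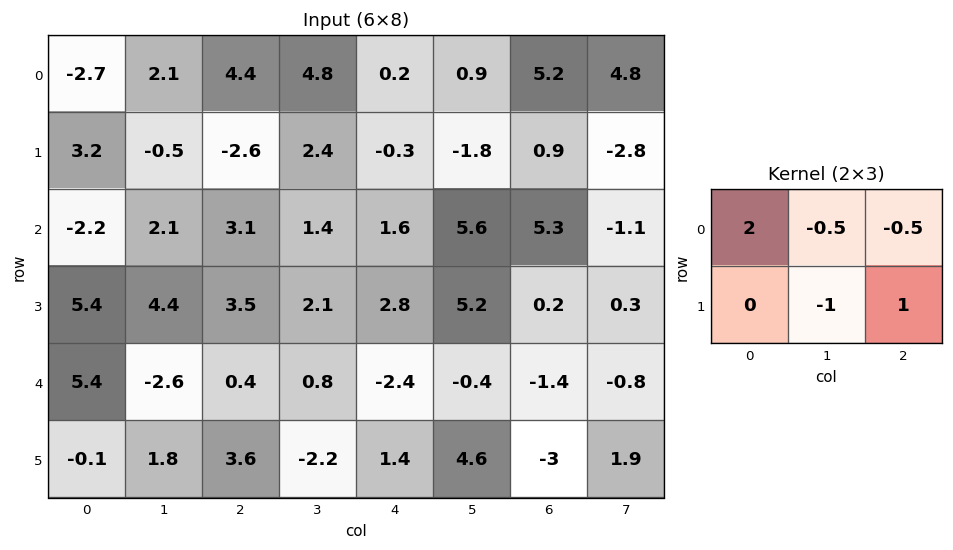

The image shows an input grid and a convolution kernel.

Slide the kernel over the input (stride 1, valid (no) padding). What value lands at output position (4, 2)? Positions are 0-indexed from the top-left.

The receptive field on the input at this output position is [0.4 0.8 -2.4 / 3.6 -2.2 1.4]. Elementwise product with the kernel and sum: 0.4·2 + 0.8·-0.5 + -2.4·-0.5 + -2.2·-1 + 1.4·1.

5.2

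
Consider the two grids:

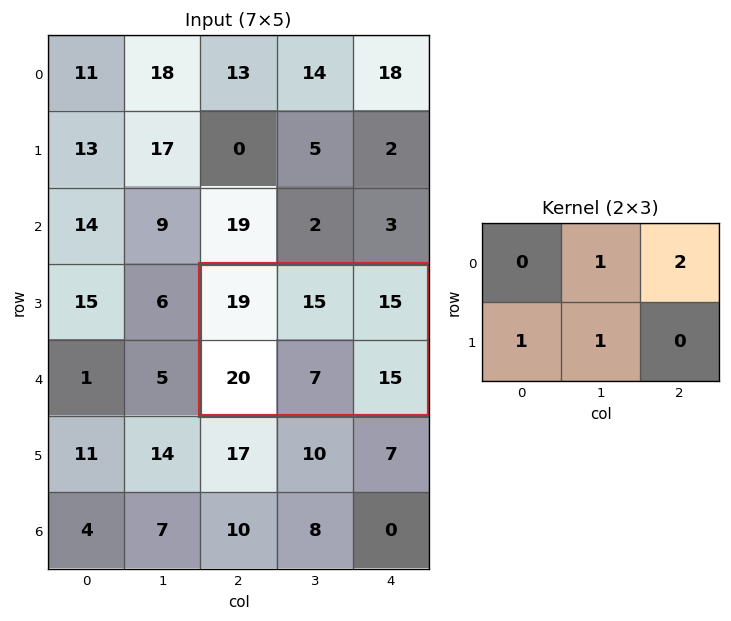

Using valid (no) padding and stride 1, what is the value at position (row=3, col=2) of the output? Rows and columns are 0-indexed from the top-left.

The receptive field on the input at this output position is [19 15 15 / 20 7 15]. Elementwise product with the kernel and sum: 15·1 + 15·2 + 20·1 + 7·1.

72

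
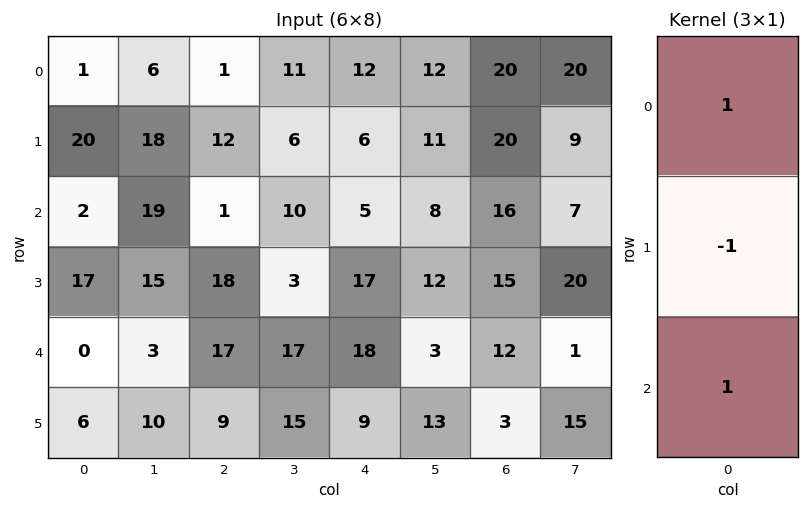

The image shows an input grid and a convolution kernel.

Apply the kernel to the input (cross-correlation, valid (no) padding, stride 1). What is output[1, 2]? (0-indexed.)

29

The receptive field on the input at this output position is [12 / 1 / 18]. Elementwise product with the kernel and sum: 12·1 + 1·-1 + 18·1.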